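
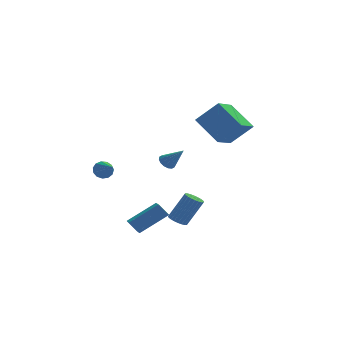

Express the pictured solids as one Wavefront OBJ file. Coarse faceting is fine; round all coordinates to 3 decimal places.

v 0.3 -3.251 -0.381
v 0.787 -3.295 -0.654
v 1.647 -3.113 0.847
v 1.16 -3.069 1.121
v 0.753 -3.079 -0.661
v 1.613 -2.897 0.841
v 0.651 -2.889 -0.625
v 1.511 -2.708 0.876
v 0.495 -2.755 -0.553
v 1.355 -2.573 0.949
v 0.309 -2.696 -0.453
v 1.169 -2.514 1.048
v 0.122 -2.721 -0.343
v 0.982 -2.539 1.158
v -0.037 -2.827 -0.239
v 0.822 -2.645 1.263
v -0.146 -2.998 -0.156
v 0.714 -2.816 1.346
v -0.187 -3.207 -0.107
v 0.673 -3.025 1.394
v -0.153 -3.423 -0.101
v 0.707 -3.241 1.401
v -0.051 -3.612 -0.136
v 0.809 -3.431 1.365
v 0.105 -3.747 -0.209
v 0.965 -3.565 1.293
v 0.291 -3.806 -0.308
v 1.151 -3.624 1.193
v 0.478 -3.781 -0.418
v 1.338 -3.599 1.083
v 0.638 -3.675 -0.523
v 1.497 -3.493 0.979
v 0.746 -3.504 -0.606
v 1.606 -3.322 0.896
v 3.557 3.859 2.254
v 2.737 2.334 2.934
v 2.425 5.015 3.479
v 1.605 3.49 4.16
v 4.795 3.75 3.5
v 3.975 2.225 4.181
v 3.663 4.906 4.726
v 2.843 3.381 5.406
v -2.147 -2.735 -0.722
v -0.616 -2.247 0.329
v -2.244 -1.676 -1.074
v -0.713 -1.188 -0.023
v -1.627 -2.912 -1.397
v -0.096 -2.424 -0.346
v -1.724 -1.853 -1.749
v -0.193 -1.365 -0.698
v -0.178 -1.991 3.249
v 0.238 -1.816 2.992
v 0.638 -2.489 4.231
v 0.166 -1.613 3.154
v 0.002 -1.512 3.342
v -0.21 -1.54 3.505
v -0.414 -1.688 3.6
v -0.555 -1.917 3.6
v -0.595 -2.167 3.507
v -0.523 -2.369 3.345
v -0.359 -2.47 3.157
v -0.146 -2.443 2.994
v 0.058 -2.294 2.899
v 0.198 -2.065 2.899
v -3.425 -1.922 2.726
v -3.227 -1.604 3.156
v -2.975 -3.078 3.374
v -3.53 -1.68 3.231
v -3.8 -1.832 3.146
v -3.95 -2.013 2.928
v -3.934 -2.165 2.645
v -3.757 -2.24 2.389
v -3.474 -2.214 2.239
v -3.175 -2.095 2.244
v -2.956 -1.921 2.402
v -2.886 -1.747 2.663
v -2.987 -1.629 2.944
f 2 1 5
f 2 5 3
f 3 5 6
f 3 6 4
f 5 1 7
f 5 7 6
f 6 7 8
f 6 8 4
f 7 1 9
f 7 9 8
f 8 9 10
f 8 10 4
f 9 1 11
f 9 11 10
f 10 11 12
f 10 12 4
f 11 1 13
f 11 13 12
f 12 13 14
f 12 14 4
f 13 1 15
f 13 15 14
f 14 15 16
f 14 16 4
f 15 1 17
f 15 17 16
f 16 17 18
f 16 18 4
f 17 1 19
f 17 19 18
f 18 19 20
f 18 20 4
f 19 1 21
f 19 21 20
f 20 21 22
f 20 22 4
f 21 1 23
f 21 23 22
f 22 23 24
f 22 24 4
f 23 1 25
f 23 25 24
f 24 25 26
f 24 26 4
f 25 1 27
f 25 27 26
f 26 27 28
f 26 28 4
f 27 1 29
f 27 29 28
f 28 29 30
f 28 30 4
f 29 1 31
f 29 31 30
f 30 31 32
f 30 32 4
f 31 1 33
f 31 33 32
f 32 33 34
f 32 34 4
f 33 1 2
f 33 2 34
f 34 2 3
f 34 3 4
f 36 38 35
f 39 36 35
f 35 38 37
f 37 39 35
f 36 42 38
f 40 36 39
f 40 42 36
f 38 42 37
f 41 39 37
f 37 42 41
f 41 40 39
f 42 40 41
f 44 46 43
f 47 44 43
f 43 46 45
f 45 47 43
f 44 50 46
f 48 44 47
f 48 50 44
f 46 50 45
f 49 47 45
f 45 50 49
f 49 48 47
f 50 48 49
f 52 51 54
f 52 54 53
f 54 51 55
f 54 55 53
f 55 51 56
f 55 56 53
f 56 51 57
f 56 57 53
f 57 51 58
f 57 58 53
f 58 51 59
f 58 59 53
f 59 51 60
f 59 60 53
f 60 51 61
f 60 61 53
f 61 51 62
f 61 62 53
f 62 51 63
f 62 63 53
f 63 51 64
f 63 64 53
f 64 51 52
f 64 52 53
f 66 65 68
f 66 68 67
f 68 65 69
f 68 69 67
f 69 65 70
f 69 70 67
f 70 65 71
f 70 71 67
f 71 65 72
f 71 72 67
f 72 65 73
f 72 73 67
f 73 65 74
f 73 74 67
f 74 65 75
f 74 75 67
f 75 65 76
f 75 76 67
f 76 65 77
f 76 77 67
f 77 65 66
f 77 66 67



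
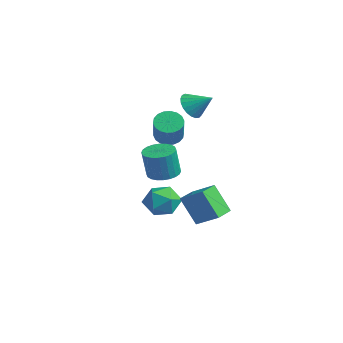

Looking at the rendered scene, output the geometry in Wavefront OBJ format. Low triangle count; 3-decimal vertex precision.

v -0.769 -0.16 2.71
v -0.272 -0.503 2.083
v 1.166 -1.162 3.584
v 0.669 -0.82 4.21
v -0.137 -0.142 2.112
v 1.301 -0.801 3.613
v -0.126 0.216 2.26
v 1.311 -0.443 3.76
v -0.243 0.499 2.496
v 1.194 -0.16 3.997
v -0.465 0.652 2.775
v 0.973 -0.007 4.276
v -0.746 0.644 3.041
v 0.692 -0.015 4.542
v -1.032 0.476 3.241
v 0.406 -0.183 4.742
v -1.266 0.182 3.336
v 0.172 -0.477 4.837
v -1.401 -0.179 3.307
v 0.037 -0.838 4.808
v -1.411 -0.537 3.16
v 0.026 -1.196 4.66
v -1.294 -0.82 2.923
v 0.143 -1.479 4.424
v -1.073 -0.973 2.644
v 0.365 -1.632 4.145
v -0.792 -0.965 2.378
v 0.646 -1.624 3.879
v -0.506 -0.797 2.178
v 0.932 -1.456 3.679
v 3.595 -2.467 1.582
v 4.426 -2.866 1.397
v 4.636 -3.252 3.173
v 3.805 -2.853 3.358
v 4.526 -2.519 1.461
v 4.736 -2.905 3.237
v 4.484 -2.164 1.543
v 4.694 -2.55 3.319
v 4.307 -1.855 1.631
v 4.517 -2.241 3.407
v 4.022 -1.639 1.711
v 4.231 -2.026 3.488
v 3.671 -1.55 1.772
v 3.881 -1.936 3.549
v 3.309 -1.599 1.804
v 3.519 -1.986 3.581
v 2.991 -1.781 1.802
v 3.201 -2.168 3.579
v 2.764 -2.068 1.767
v 2.974 -2.454 3.543
v 2.664 -2.415 1.703
v 2.874 -2.801 3.479
v 2.706 -2.77 1.621
v 2.916 -3.156 3.397
v 2.883 -3.079 1.533
v 3.093 -3.465 3.309
v 3.169 -3.294 1.452
v 3.378 -3.681 3.229
v 3.519 -3.384 1.391
v 3.729 -3.77 3.168
v 3.881 -3.334 1.359
v 4.091 -3.721 3.136
v 4.199 -3.152 1.361
v 4.409 -3.539 3.138
v -3.983 2.793 3.521
v -3.395 1.98 3.635
v -2.937 3.667 4.359
v -3.248 2.145 3.278
v -3.227 2.422 2.964
v -3.338 2.764 2.745
v -3.56 3.11 2.661
v -3.855 3.402 2.726
v -4.172 3.588 2.928
v -4.457 3.637 3.233
v -4.66 3.54 3.587
v -4.746 3.314 3.931
v -4.7 2.998 4.203
v -4.53 2.646 4.358
v -4.266 2.32 4.368
v -3.953 2.076 4.231
v -3.645 1.955 3.972
v -1.431 1.015 -2.921
v -0.821 0.021 -2.499
v -2.959 -0.161 -3.481
v -2.349 -1.155 -3.059
v -2.786 -0.311 -2.261
v -1.842 0.415 -1.916
v -1.938 -0.555 -4.064
v -0.994 0.171 -3.719
v -1.134 -0.95 -3.206
v -1.658 -0.799 -2.091
v -2.122 0.659 -3.889
v -2.646 0.81 -2.774
v 1.617 0.433 -3.604
v 0.793 -0.19 -1.788
v 0.76 1.615 -3.588
v -0.064 0.992 -1.771
v 2.784 1.268 -2.789
v 1.96 0.645 -0.972
v 1.927 2.45 -2.772
v 1.103 1.827 -0.956
f 2 1 5
f 2 5 3
f 3 5 6
f 3 6 4
f 5 1 7
f 5 7 6
f 6 7 8
f 6 8 4
f 7 1 9
f 7 9 8
f 8 9 10
f 8 10 4
f 9 1 11
f 9 11 10
f 10 11 12
f 10 12 4
f 11 1 13
f 11 13 12
f 12 13 14
f 12 14 4
f 13 1 15
f 13 15 14
f 14 15 16
f 14 16 4
f 15 1 17
f 15 17 16
f 16 17 18
f 16 18 4
f 17 1 19
f 17 19 18
f 18 19 20
f 18 20 4
f 19 1 21
f 19 21 20
f 20 21 22
f 20 22 4
f 21 1 23
f 21 23 22
f 22 23 24
f 22 24 4
f 23 1 25
f 23 25 24
f 24 25 26
f 24 26 4
f 25 1 27
f 25 27 26
f 26 27 28
f 26 28 4
f 27 1 29
f 27 29 28
f 28 29 30
f 28 30 4
f 29 1 2
f 29 2 30
f 30 2 3
f 30 3 4
f 32 31 35
f 32 35 33
f 33 35 36
f 33 36 34
f 35 31 37
f 35 37 36
f 36 37 38
f 36 38 34
f 37 31 39
f 37 39 38
f 38 39 40
f 38 40 34
f 39 31 41
f 39 41 40
f 40 41 42
f 40 42 34
f 41 31 43
f 41 43 42
f 42 43 44
f 42 44 34
f 43 31 45
f 43 45 44
f 44 45 46
f 44 46 34
f 45 31 47
f 45 47 46
f 46 47 48
f 46 48 34
f 47 31 49
f 47 49 48
f 48 49 50
f 48 50 34
f 49 31 51
f 49 51 50
f 50 51 52
f 50 52 34
f 51 31 53
f 51 53 52
f 52 53 54
f 52 54 34
f 53 31 55
f 53 55 54
f 54 55 56
f 54 56 34
f 55 31 57
f 55 57 56
f 56 57 58
f 56 58 34
f 57 31 59
f 57 59 58
f 58 59 60
f 58 60 34
f 59 31 61
f 59 61 60
f 60 61 62
f 60 62 34
f 61 31 63
f 61 63 62
f 62 63 64
f 62 64 34
f 63 31 32
f 63 32 64
f 64 32 33
f 64 33 34
f 66 65 68
f 66 68 67
f 68 65 69
f 68 69 67
f 69 65 70
f 69 70 67
f 70 65 71
f 70 71 67
f 71 65 72
f 71 72 67
f 72 65 73
f 72 73 67
f 73 65 74
f 73 74 67
f 74 65 75
f 74 75 67
f 75 65 76
f 75 76 67
f 76 65 77
f 76 77 67
f 77 65 78
f 77 78 67
f 78 65 79
f 78 79 67
f 79 65 80
f 79 80 67
f 80 65 81
f 80 81 67
f 81 65 66
f 81 66 67
f 82 93 87
f 82 87 83
f 82 83 89
f 82 89 92
f 82 92 93
f 83 87 91
f 87 93 86
f 93 92 84
f 92 89 88
f 89 83 90
f 85 91 86
f 85 86 84
f 85 84 88
f 85 88 90
f 85 90 91
f 86 91 87
f 84 86 93
f 88 84 92
f 90 88 89
f 91 90 83
f 95 97 94
f 98 95 94
f 94 97 96
f 96 98 94
f 95 101 97
f 99 95 98
f 99 101 95
f 97 101 96
f 100 98 96
f 96 101 100
f 100 99 98
f 101 99 100



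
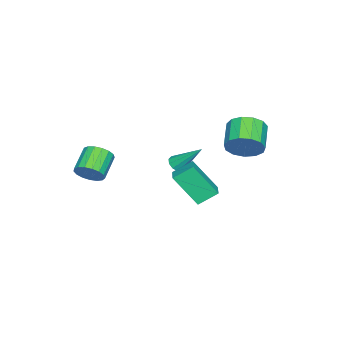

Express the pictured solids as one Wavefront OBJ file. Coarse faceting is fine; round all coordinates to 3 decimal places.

v 3.427 -2.742 -0.932
v 3.836 -2.757 -0.233
v 2.562 -2.872 0.511
v 2.153 -2.858 -0.188
v 3.768 -2.38 -0.292
v 2.493 -2.495 0.451
v 3.621 -2.086 -0.498
v 2.346 -2.201 0.245
v 3.43 -1.943 -0.803
v 2.155 -2.058 -0.06
v 3.238 -1.982 -1.138
v 1.964 -2.097 -0.394
v 3.09 -2.196 -1.425
v 1.815 -2.311 -0.682
v 3.019 -2.535 -1.6
v 1.744 -2.65 -0.856
v 3.041 -2.921 -1.621
v 1.767 -3.037 -0.878
v 3.152 -3.267 -1.484
v 1.878 -3.382 -0.741
v 3.326 -3.492 -1.221
v 2.052 -3.607 -0.478
v 3.523 -3.546 -0.892
v 2.249 -3.661 -0.148
v 3.698 -3.415 -0.571
v 2.424 -3.53 0.172
v 3.811 -3.131 -0.334
v 2.537 -3.246 0.41
v -3.948 -1.483 -4.013
v -3.498 -1.233 -4.258
v -3.932 -0.057 -2.527
v -3.79 -1.089 -4.393
v -4.142 -1.096 -4.383
v -4.42 -1.251 -4.231
v -4.517 -1.495 -3.996
v -4.397 -1.734 -3.768
v -4.105 -1.878 -3.633
v -3.753 -1.871 -3.643
v -3.475 -1.716 -3.795
v -3.378 -1.472 -4.03
v 2.307 2.51 -1.902
v 2.502 1.274 -0.265
v 1.744 3.322 -1.221
v 1.94 2.087 0.416
v 3.22 2.953 -1.676
v 3.416 1.718 -0.039
v 2.658 3.766 -0.995
v 2.853 2.53 0.642
v -2.438 2.951 -0.811
v -2.134 3.405 0.086
v -3.519 2.943 0.788
v -3.822 2.489 -0.109
v -2.427 3.819 -0.22
v -3.812 3.356 0.483
v -2.724 3.957 -0.713
v -4.108 3.494 -0.011
v -2.929 3.776 -1.237
v -4.314 3.313 -0.535
v -2.979 3.333 -1.626
v -4.363 2.87 -0.924
v -2.856 2.769 -1.757
v -4.241 2.306 -1.054
v -2.601 2.263 -1.587
v -3.986 1.8 -0.885
v -2.294 1.975 -1.171
v -3.679 1.513 -0.468
v -2.033 1.998 -0.64
v -3.417 1.535 0.062
v -1.9 2.323 -0.164
v -3.284 1.86 0.538
v -1.938 2.848 0.106
v -3.322 2.385 0.809
f 2 1 5
f 2 5 3
f 3 5 6
f 3 6 4
f 5 1 7
f 5 7 6
f 6 7 8
f 6 8 4
f 7 1 9
f 7 9 8
f 8 9 10
f 8 10 4
f 9 1 11
f 9 11 10
f 10 11 12
f 10 12 4
f 11 1 13
f 11 13 12
f 12 13 14
f 12 14 4
f 13 1 15
f 13 15 14
f 14 15 16
f 14 16 4
f 15 1 17
f 15 17 16
f 16 17 18
f 16 18 4
f 17 1 19
f 17 19 18
f 18 19 20
f 18 20 4
f 19 1 21
f 19 21 20
f 20 21 22
f 20 22 4
f 21 1 23
f 21 23 22
f 22 23 24
f 22 24 4
f 23 1 25
f 23 25 24
f 24 25 26
f 24 26 4
f 25 1 27
f 25 27 26
f 26 27 28
f 26 28 4
f 27 1 2
f 27 2 28
f 28 2 3
f 28 3 4
f 30 29 32
f 30 32 31
f 32 29 33
f 32 33 31
f 33 29 34
f 33 34 31
f 34 29 35
f 34 35 31
f 35 29 36
f 35 36 31
f 36 29 37
f 36 37 31
f 37 29 38
f 37 38 31
f 38 29 39
f 38 39 31
f 39 29 40
f 39 40 31
f 40 29 30
f 40 30 31
f 42 44 41
f 45 42 41
f 41 44 43
f 43 45 41
f 42 48 44
f 46 42 45
f 46 48 42
f 44 48 43
f 47 45 43
f 43 48 47
f 47 46 45
f 48 46 47
f 50 49 53
f 50 53 51
f 51 53 54
f 51 54 52
f 53 49 55
f 53 55 54
f 54 55 56
f 54 56 52
f 55 49 57
f 55 57 56
f 56 57 58
f 56 58 52
f 57 49 59
f 57 59 58
f 58 59 60
f 58 60 52
f 59 49 61
f 59 61 60
f 60 61 62
f 60 62 52
f 61 49 63
f 61 63 62
f 62 63 64
f 62 64 52
f 63 49 65
f 63 65 64
f 64 65 66
f 64 66 52
f 65 49 67
f 65 67 66
f 66 67 68
f 66 68 52
f 67 49 69
f 67 69 68
f 68 69 70
f 68 70 52
f 69 49 71
f 69 71 70
f 70 71 72
f 70 72 52
f 71 49 50
f 71 50 72
f 72 50 51
f 72 51 52



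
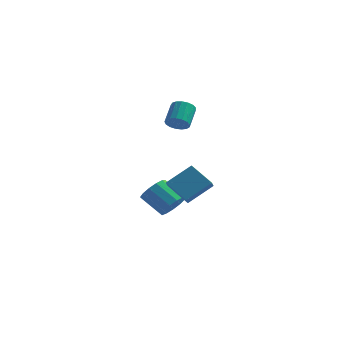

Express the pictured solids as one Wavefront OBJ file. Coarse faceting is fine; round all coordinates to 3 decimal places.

v 0.455 1.735 3.127
v 1.235 1.765 3.146
v 1.164 2.994 4.151
v 0.385 2.965 4.133
v 1.143 1.991 2.863
v 1.073 3.22 3.869
v 0.895 2.158 2.641
v 0.824 3.388 3.646
v 0.545 2.229 2.53
v 0.474 3.458 3.535
v 0.175 2.186 2.556
v 0.104 3.416 3.561
v -0.131 2.04 2.713
v -0.202 3.27 3.718
v -0.302 1.824 2.965
v -0.373 3.054 3.97
v -0.3 1.588 3.254
v -0.371 2.818 4.259
v -0.125 1.386 3.514
v -0.196 2.615 4.519
v 0.183 1.263 3.685
v 0.112 2.493 4.691
v 0.554 1.249 3.729
v 0.483 2.478 4.735
v 0.902 1.346 3.635
v 0.831 2.576 4.64
v 1.147 1.532 3.425
v 1.076 2.762 4.43
v 0.928 -1.052 -0.933
v 1.096 -1.793 -0.415
v 2.112 0.029 0.228
v 2.281 -0.712 0.746
v 2.339 -1.468 -1.986
v 2.508 -2.209 -1.468
v 3.524 -0.387 -0.825
v 3.692 -1.128 -0.307
v -0.488 3.545 -4.437
v -0.033 2.962 -3.693
v -1.516 3.251 -2.558
v -1.972 3.835 -3.303
v 0.146 3.518 -3.601
v -1.337 3.807 -2.466
v 0.124 4.083 -3.775
v -1.36 4.373 -2.64
v -0.093 4.477 -4.159
v -1.577 4.767 -3.024
v -0.436 4.576 -4.631
v -1.919 4.865 -3.497
v -0.795 4.347 -5.042
v -2.278 4.637 -3.907
v -1.056 3.864 -5.261
v -2.54 4.153 -4.126
v -1.138 3.279 -5.218
v -2.621 3.569 -4.083
v -1.013 2.779 -4.928
v -2.496 3.069 -3.793
v -0.722 2.522 -4.481
v -2.205 2.812 -3.347
v -0.356 2.59 -4.021
v -1.839 2.88 -2.886
f 2 1 5
f 2 5 3
f 3 5 6
f 3 6 4
f 5 1 7
f 5 7 6
f 6 7 8
f 6 8 4
f 7 1 9
f 7 9 8
f 8 9 10
f 8 10 4
f 9 1 11
f 9 11 10
f 10 11 12
f 10 12 4
f 11 1 13
f 11 13 12
f 12 13 14
f 12 14 4
f 13 1 15
f 13 15 14
f 14 15 16
f 14 16 4
f 15 1 17
f 15 17 16
f 16 17 18
f 16 18 4
f 17 1 19
f 17 19 18
f 18 19 20
f 18 20 4
f 19 1 21
f 19 21 20
f 20 21 22
f 20 22 4
f 21 1 23
f 21 23 22
f 22 23 24
f 22 24 4
f 23 1 25
f 23 25 24
f 24 25 26
f 24 26 4
f 25 1 27
f 25 27 26
f 26 27 28
f 26 28 4
f 27 1 2
f 27 2 28
f 28 2 3
f 28 3 4
f 30 32 29
f 33 30 29
f 29 32 31
f 31 33 29
f 30 36 32
f 34 30 33
f 34 36 30
f 32 36 31
f 35 33 31
f 31 36 35
f 35 34 33
f 36 34 35
f 38 37 41
f 38 41 39
f 39 41 42
f 39 42 40
f 41 37 43
f 41 43 42
f 42 43 44
f 42 44 40
f 43 37 45
f 43 45 44
f 44 45 46
f 44 46 40
f 45 37 47
f 45 47 46
f 46 47 48
f 46 48 40
f 47 37 49
f 47 49 48
f 48 49 50
f 48 50 40
f 49 37 51
f 49 51 50
f 50 51 52
f 50 52 40
f 51 37 53
f 51 53 52
f 52 53 54
f 52 54 40
f 53 37 55
f 53 55 54
f 54 55 56
f 54 56 40
f 55 37 57
f 55 57 56
f 56 57 58
f 56 58 40
f 57 37 59
f 57 59 58
f 58 59 60
f 58 60 40
f 59 37 38
f 59 38 60
f 60 38 39
f 60 39 40



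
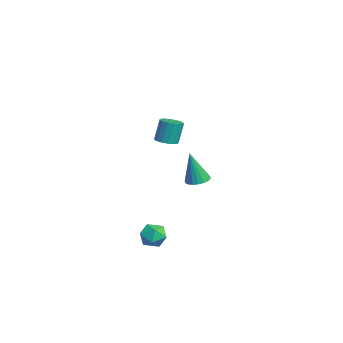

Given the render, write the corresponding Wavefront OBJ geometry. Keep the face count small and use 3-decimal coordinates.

v 1.617 -0.01 -3.388
v 2.155 -0.443 -3.791
v 1.545 -0.937 -2.489
v 2.083 -1.37 -2.892
v 2.305 -0.692 -2.531
v 2.349 -0.12 -3.087
v 1.351 -1.26 -3.193
v 1.395 -0.688 -3.749
v 1.99 -1.216 -3.671
v 2.58 -0.865 -3.262
v 1.12 -0.515 -3.018
v 1.71 -0.164 -2.609
v 1.823 -0.029 3.196
v 2.138 -0.518 3.344
v 2.013 -0.219 4.593
v 1.697 0.269 4.444
v 2.338 -0.313 3.315
v 2.212 -0.014 4.564
v 2.419 -0.043 3.259
v 2.294 0.255 4.508
v 2.364 0.229 3.188
v 2.239 0.528 4.437
v 2.185 0.443 3.119
v 2.059 0.742 4.368
v 1.923 0.548 3.068
v 1.797 0.847 4.316
v 1.638 0.521 3.045
v 1.512 0.82 4.294
v 1.395 0.368 3.058
v 1.27 0.667 4.306
v 1.25 0.124 3.102
v 1.125 0.423 4.35
v 1.237 -0.155 3.167
v 1.111 0.143 4.416
v 1.357 -0.406 3.239
v 1.232 -0.107 4.488
v 1.585 -0.57 3.301
v 1.459 -0.271 4.55
v 1.867 -0.61 3.339
v 1.741 -0.312 4.588
v -3.198 2.568 -1.671
v -2.854 1.985 -1.808
v -3.162 2.132 0.271
v -2.629 2.19 -1.766
v -2.516 2.469 -1.705
v -2.538 2.767 -1.638
v -2.691 3.027 -1.577
v -2.944 3.195 -1.535
v -3.248 3.239 -1.519
v -3.541 3.15 -1.534
v -3.767 2.946 -1.575
v -3.88 2.667 -1.636
v -3.858 2.368 -1.703
v -3.705 2.109 -1.764
v -3.451 1.941 -1.807
v -3.148 1.897 -1.822
f 1 12 6
f 1 6 2
f 1 2 8
f 1 8 11
f 1 11 12
f 2 6 10
f 6 12 5
f 12 11 3
f 11 8 7
f 8 2 9
f 4 10 5
f 4 5 3
f 4 3 7
f 4 7 9
f 4 9 10
f 5 10 6
f 3 5 12
f 7 3 11
f 9 7 8
f 10 9 2
f 14 13 17
f 14 17 15
f 15 17 18
f 15 18 16
f 17 13 19
f 17 19 18
f 18 19 20
f 18 20 16
f 19 13 21
f 19 21 20
f 20 21 22
f 20 22 16
f 21 13 23
f 21 23 22
f 22 23 24
f 22 24 16
f 23 13 25
f 23 25 24
f 24 25 26
f 24 26 16
f 25 13 27
f 25 27 26
f 26 27 28
f 26 28 16
f 27 13 29
f 27 29 28
f 28 29 30
f 28 30 16
f 29 13 31
f 29 31 30
f 30 31 32
f 30 32 16
f 31 13 33
f 31 33 32
f 32 33 34
f 32 34 16
f 33 13 35
f 33 35 34
f 34 35 36
f 34 36 16
f 35 13 37
f 35 37 36
f 36 37 38
f 36 38 16
f 37 13 39
f 37 39 38
f 38 39 40
f 38 40 16
f 39 13 14
f 39 14 40
f 40 14 15
f 40 15 16
f 42 41 44
f 42 44 43
f 44 41 45
f 44 45 43
f 45 41 46
f 45 46 43
f 46 41 47
f 46 47 43
f 47 41 48
f 47 48 43
f 48 41 49
f 48 49 43
f 49 41 50
f 49 50 43
f 50 41 51
f 50 51 43
f 51 41 52
f 51 52 43
f 52 41 53
f 52 53 43
f 53 41 54
f 53 54 43
f 54 41 55
f 54 55 43
f 55 41 56
f 55 56 43
f 56 41 42
f 56 42 43



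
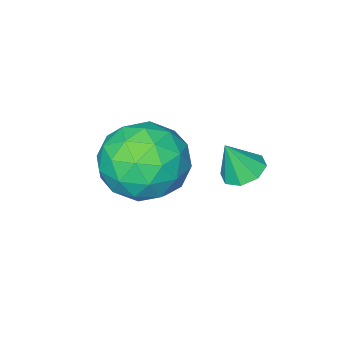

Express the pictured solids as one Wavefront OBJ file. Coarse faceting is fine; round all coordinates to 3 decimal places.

v 2.456 1.107 -3.455
v 2.8 0.704 -3.691
v 2.844 0.893 -2.525
v 2.991 1.104 -3.679
v 2.869 1.506 -3.535
v 2.505 1.674 -3.345
v 2.113 1.51 -3.219
v 1.921 1.11 -3.231
v 2.043 0.708 -3.375
v 2.407 0.54 -3.565
v 3.845 -0.119 -3.412
v 4.447 -0.383 -4.402
v 2.853 -1.757 -3.578
v 3.455 -2.021 -4.568
v 4.008 -2.031 -3.516
v 4.621 -1.019 -3.414
v 2.679 -1.121 -4.566
v 3.292 -0.109 -4.464
v 3.726 -1.003 -5.115
v 4.547 -1.565 -4.467
v 2.753 -0.575 -3.513
v 3.574 -1.137 -2.865
v 4.233 -0.107 -3.893
v 3.067 -2.033 -4.087
v 3.392 -2.039 -3.469
v 3.746 -2.194 -4.051
v 4.335 -0.481 -3.312
v 4.689 -0.636 -3.894
v 4.431 -1.605 -3.373
v 2.611 -1.504 -4.086
v 2.965 -1.659 -4.668
v 3.554 0.054 -3.929
v 3.908 -0.101 -4.511
v 2.869 -0.535 -4.607
v 4.163 -0.626 -4.894
v 3.58 -1.59 -4.991
v 3.124 -1.061 -4.99
v 3.484 -0.465 -4.93
v 4.646 -0.957 -4.513
v 4.063 -1.92 -4.61
v 4.388 -1.926 -3.992
v 4.748 -1.331 -3.932
v 4.222 -1.321 -4.932
v 3.237 -0.22 -3.37
v 2.654 -1.183 -3.467
v 2.552 -0.809 -4.048
v 2.912 -0.214 -3.988
v 3.72 -0.55 -2.989
v 3.137 -1.514 -3.086
v 3.816 -1.675 -3.05
v 4.176 -1.079 -2.99
v 3.078 -0.819 -3.048
f 2 1 4
f 2 4 3
f 4 1 5
f 4 5 3
f 5 1 6
f 5 6 3
f 6 1 7
f 6 7 3
f 7 1 8
f 7 8 3
f 8 1 9
f 8 9 3
f 9 1 10
f 9 10 3
f 10 1 2
f 10 2 3
f 11 48 27
f 48 22 51
f 27 51 16
f 48 51 27
f 11 27 23
f 27 16 28
f 23 28 12
f 27 28 23
f 11 23 32
f 23 12 33
f 32 33 18
f 23 33 32
f 11 32 44
f 32 18 47
f 44 47 21
f 32 47 44
f 11 44 48
f 44 21 52
f 48 52 22
f 44 52 48
f 12 28 39
f 28 16 42
f 39 42 20
f 28 42 39
f 16 51 29
f 51 22 50
f 29 50 15
f 51 50 29
f 22 52 49
f 52 21 45
f 49 45 13
f 52 45 49
f 21 47 46
f 47 18 34
f 46 34 17
f 47 34 46
f 18 33 38
f 33 12 35
f 38 35 19
f 33 35 38
f 14 40 26
f 40 20 41
f 26 41 15
f 40 41 26
f 14 26 24
f 26 15 25
f 24 25 13
f 26 25 24
f 14 24 31
f 24 13 30
f 31 30 17
f 24 30 31
f 14 31 36
f 31 17 37
f 36 37 19
f 31 37 36
f 14 36 40
f 36 19 43
f 40 43 20
f 36 43 40
f 15 41 29
f 41 20 42
f 29 42 16
f 41 42 29
f 13 25 49
f 25 15 50
f 49 50 22
f 25 50 49
f 17 30 46
f 30 13 45
f 46 45 21
f 30 45 46
f 19 37 38
f 37 17 34
f 38 34 18
f 37 34 38
f 20 43 39
f 43 19 35
f 39 35 12
f 43 35 39



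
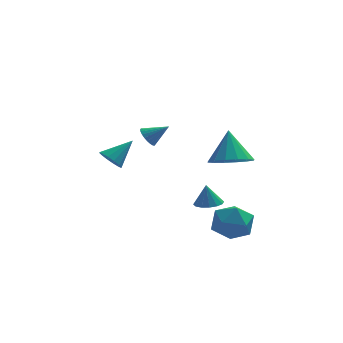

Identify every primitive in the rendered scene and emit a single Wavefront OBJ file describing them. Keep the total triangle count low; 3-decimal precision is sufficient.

v -2.817 -3.163 2.277
v -2.494 -3.182 1.82
v -1.903 -3.217 2.923
v -2.506 -2.966 1.854
v -2.565 -2.781 1.954
v -2.663 -2.654 2.102
v -2.784 -2.604 2.277
v -2.91 -2.639 2.452
v -3.021 -2.754 2.601
v -3.102 -2.932 2.7
v -3.139 -3.144 2.734
v -3.127 -3.36 2.7
v -3.068 -3.545 2.6
v -2.97 -3.672 2.452
v -2.85 -3.722 2.277
v -2.724 -3.687 2.102
v -2.612 -3.571 1.953
v -2.531 -3.394 1.854
v 1.129 -1.137 -3.041
v 1.948 -1.809 -3.312
v 0.012 -2.111 -4.008
v 0.831 -2.783 -4.279
v 0.458 -2.761 -3.251
v 1.149 -2.16 -2.653
v 0.811 -1.76 -4.667
v 1.502 -1.159 -4.069
v 1.752 -2.194 -4.316
v 1.534 -2.813 -3.441
v 0.426 -1.107 -3.879
v 0.208 -1.726 -3.004
v 0.904 -1.597 0.046
v 1.929 -1.845 0.227
v 0.836 -0.743 1.594
v 1.943 -1.359 -0.04
v 1.679 -0.938 -0.284
v 1.208 -0.693 -0.44
v 0.654 -0.69 -0.465
v 0.168 -0.931 -0.354
v -0.121 -1.349 -0.136
v -0.136 -1.834 0.131
v 0.128 -2.256 0.375
v 0.6 -2.501 0.531
v 1.153 -2.504 0.556
v 1.639 -2.263 0.445
v -4.445 -1.8 0.283
v -4.079 -2.36 0.242
v -3.455 -1.22 1.217
v -3.959 -2.155 -0.012
v -3.97 -1.856 -0.186
v -4.108 -1.542 -0.235
v -4.336 -1.296 -0.145
v -4.594 -1.186 0.059
v -4.812 -1.241 0.324
v -4.931 -1.445 0.577
v -4.92 -1.744 0.752
v -4.782 -2.059 0.801
v -4.554 -2.304 0.711
v -4.296 -2.414 0.506
v 0.14 2.37 -4.535
v 0.767 2.743 -4.501
v 0.02 2.47 -3.385
v 0.5 3.006 -4.552
v 0.136 3.098 -4.598
v -0.226 2.995 -4.627
v -0.491 2.725 -4.631
v -0.586 2.36 -4.61
v -0.486 1.997 -4.568
v -0.219 1.735 -4.518
v 0.145 1.643 -4.472
v 0.507 1.746 -4.442
v 0.771 2.016 -4.438
v 0.866 2.381 -4.459
f 2 1 4
f 2 4 3
f 4 1 5
f 4 5 3
f 5 1 6
f 5 6 3
f 6 1 7
f 6 7 3
f 7 1 8
f 7 8 3
f 8 1 9
f 8 9 3
f 9 1 10
f 9 10 3
f 10 1 11
f 10 11 3
f 11 1 12
f 11 12 3
f 12 1 13
f 12 13 3
f 13 1 14
f 13 14 3
f 14 1 15
f 14 15 3
f 15 1 16
f 15 16 3
f 16 1 17
f 16 17 3
f 17 1 18
f 17 18 3
f 18 1 2
f 18 2 3
f 19 30 24
f 19 24 20
f 19 20 26
f 19 26 29
f 19 29 30
f 20 24 28
f 24 30 23
f 30 29 21
f 29 26 25
f 26 20 27
f 22 28 23
f 22 23 21
f 22 21 25
f 22 25 27
f 22 27 28
f 23 28 24
f 21 23 30
f 25 21 29
f 27 25 26
f 28 27 20
f 32 31 34
f 32 34 33
f 34 31 35
f 34 35 33
f 35 31 36
f 35 36 33
f 36 31 37
f 36 37 33
f 37 31 38
f 37 38 33
f 38 31 39
f 38 39 33
f 39 31 40
f 39 40 33
f 40 31 41
f 40 41 33
f 41 31 42
f 41 42 33
f 42 31 43
f 42 43 33
f 43 31 44
f 43 44 33
f 44 31 32
f 44 32 33
f 46 45 48
f 46 48 47
f 48 45 49
f 48 49 47
f 49 45 50
f 49 50 47
f 50 45 51
f 50 51 47
f 51 45 52
f 51 52 47
f 52 45 53
f 52 53 47
f 53 45 54
f 53 54 47
f 54 45 55
f 54 55 47
f 55 45 56
f 55 56 47
f 56 45 57
f 56 57 47
f 57 45 58
f 57 58 47
f 58 45 46
f 58 46 47
f 60 59 62
f 60 62 61
f 62 59 63
f 62 63 61
f 63 59 64
f 63 64 61
f 64 59 65
f 64 65 61
f 65 59 66
f 65 66 61
f 66 59 67
f 66 67 61
f 67 59 68
f 67 68 61
f 68 59 69
f 68 69 61
f 69 59 70
f 69 70 61
f 70 59 71
f 70 71 61
f 71 59 72
f 71 72 61
f 72 59 60
f 72 60 61



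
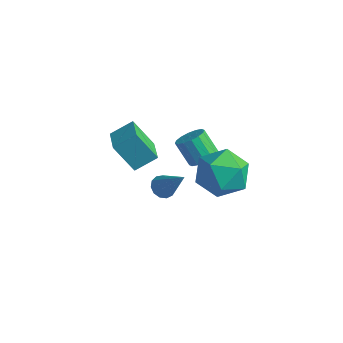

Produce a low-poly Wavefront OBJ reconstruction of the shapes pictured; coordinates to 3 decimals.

v -1.234 -0.888 -2.171
v -0.803 -0.804 -2.519
v -0.106 -0.872 -0.769
v -0.908 -0.518 -2.437
v -1.117 -0.349 -2.271
v -1.363 -0.351 -2.073
v -1.568 -0.524 -1.907
v -1.667 -0.812 -1.824
v -1.629 -1.124 -1.851
v -1.465 -1.361 -1.98
v -1.228 -1.448 -2.17
v -0.994 -1.357 -2.36
v -0.835 -1.117 -2.49
v -3.754 -1.285 -0.018
v -3.254 -0.459 0.549
v -2.958 -0.907 -1.269
v -2.458 -0.081 -0.702
v -2.742 -2.159 0.362
v -2.242 -1.333 0.929
v -1.946 -1.781 -0.889
v -1.446 -0.955 -0.322
v 0.614 -0.537 0.7
v 1.126 -0.613 1.093
v 0.397 -0.638 2.034
v -0.114 -0.563 1.64
v 1.083 -0.28 1.069
v 0.355 -0.306 2.01
v 0.914 -0.016 0.946
v 0.186 -0.042 1.887
v 0.666 0.108 0.757
v -0.063 0.083 1.698
v 0.403 0.06 0.552
v -0.325 0.034 1.493
v 0.197 -0.149 0.387
v -0.531 -0.174 1.328
v 0.103 -0.462 0.306
v -0.626 -0.487 1.247
v 0.145 -0.794 0.33
v -0.583 -0.82 1.271
v 0.314 -1.058 0.453
v -0.414 -1.084 1.394
v 0.563 -1.183 0.642
v -0.166 -1.208 1.583
v 0.825 -1.134 0.847
v 0.097 -1.16 1.788
v 1.031 -0.926 1.012
v 0.303 -0.951 1.953
v 1.883 -0.202 -0.152
v 2.854 -0.684 0.36
v 0.766 -0.996 1.22
v 1.737 -1.478 1.732
v 1.571 -0.292 1.76
v 2.262 0.199 0.913
v 1.358 -1.879 0.667
v 2.049 -1.388 -0.18
v 2.53 -1.721 0.866
v 2.661 -0.739 1.542
v 0.959 -0.941 0.038
v 1.09 0.041 0.714
f 2 1 4
f 2 4 3
f 4 1 5
f 4 5 3
f 5 1 6
f 5 6 3
f 6 1 7
f 6 7 3
f 7 1 8
f 7 8 3
f 8 1 9
f 8 9 3
f 9 1 10
f 9 10 3
f 10 1 11
f 10 11 3
f 11 1 12
f 11 12 3
f 12 1 13
f 12 13 3
f 13 1 2
f 13 2 3
f 15 17 14
f 18 15 14
f 14 17 16
f 16 18 14
f 15 21 17
f 19 15 18
f 19 21 15
f 17 21 16
f 20 18 16
f 16 21 20
f 20 19 18
f 21 19 20
f 23 22 26
f 23 26 24
f 24 26 27
f 24 27 25
f 26 22 28
f 26 28 27
f 27 28 29
f 27 29 25
f 28 22 30
f 28 30 29
f 29 30 31
f 29 31 25
f 30 22 32
f 30 32 31
f 31 32 33
f 31 33 25
f 32 22 34
f 32 34 33
f 33 34 35
f 33 35 25
f 34 22 36
f 34 36 35
f 35 36 37
f 35 37 25
f 36 22 38
f 36 38 37
f 37 38 39
f 37 39 25
f 38 22 40
f 38 40 39
f 39 40 41
f 39 41 25
f 40 22 42
f 40 42 41
f 41 42 43
f 41 43 25
f 42 22 44
f 42 44 43
f 43 44 45
f 43 45 25
f 44 22 46
f 44 46 45
f 45 46 47
f 45 47 25
f 46 22 23
f 46 23 47
f 47 23 24
f 47 24 25
f 48 59 53
f 48 53 49
f 48 49 55
f 48 55 58
f 48 58 59
f 49 53 57
f 53 59 52
f 59 58 50
f 58 55 54
f 55 49 56
f 51 57 52
f 51 52 50
f 51 50 54
f 51 54 56
f 51 56 57
f 52 57 53
f 50 52 59
f 54 50 58
f 56 54 55
f 57 56 49



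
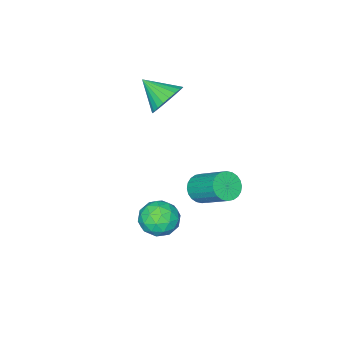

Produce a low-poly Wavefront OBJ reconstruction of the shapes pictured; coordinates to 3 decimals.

v -3.577 -0.875 2.719
v -2.518 -0.73 2.561
v -3.243 -2.325 3.621
v -2.577 -0.52 2.921
v -2.788 -0.363 3.25
v -3.119 -0.284 3.499
v -3.52 -0.296 3.629
v -3.929 -0.395 3.62
v -4.285 -0.568 3.474
v -4.533 -0.787 3.213
v -4.635 -1.02 2.877
v -4.576 -1.23 2.517
v -4.365 -1.387 2.187
v -4.034 -1.466 1.939
v -3.633 -1.454 1.809
v -3.224 -1.355 1.818
v -2.868 -1.182 1.964
v -2.62 -0.963 2.225
v -0.546 1.833 -2.557
v 0.048 1.774 -3.486
v -1.828 0.846 -3.314
v -1.234 0.787 -4.243
v -0.891 0.262 -3.335
v -0.099 0.872 -2.867
v -1.681 1.748 -3.933
v -0.889 2.358 -3.465
v -0.654 1.722 -4.337
v -0.165 0.804 -3.967
v -1.615 1.816 -2.833
v -1.126 0.898 -2.463
v -0.136 1.89 -2.955
v -1.644 0.73 -3.845
v -1.442 0.421 -3.311
v -1.093 0.387 -3.857
v -0.223 1.36 -2.591
v 0.126 1.325 -3.137
v -0.425 0.437 -3.048
v -1.906 1.295 -3.663
v -1.557 1.26 -4.209
v -0.687 2.233 -2.943
v -0.338 2.199 -3.489
v -1.355 2.183 -3.752
v -0.2 1.825 -4.001
v -0.954 1.245 -4.446
v -1.216 1.81 -4.264
v -0.751 2.168 -3.989
v 0.087 1.285 -3.784
v -0.666 0.705 -4.229
v -0.465 0.396 -3.695
v 0.001 0.755 -3.42
v -0.325 1.254 -4.284
v -1.114 1.915 -2.571
v -1.867 1.335 -3.016
v -1.781 1.865 -3.38
v -1.315 2.224 -3.105
v -0.826 1.375 -2.354
v -1.58 0.795 -2.799
v -1.029 0.452 -2.811
v -0.564 0.81 -2.536
v -1.455 1.366 -2.516
v -2.84 2.224 -1.7
v -2.034 2.369 -1.888
v -2.034 4.101 -0.547
v -2.84 3.956 -0.36
v -2.186 2.547 -2.117
v -2.186 4.279 -0.777
v -2.438 2.675 -2.283
v -2.438 4.407 -0.943
v -2.751 2.735 -2.361
v -2.75 4.467 -1.02
v -3.077 2.717 -2.337
v -3.077 4.449 -0.997
v -3.367 2.624 -2.217
v -3.367 4.356 -0.877
v -3.577 2.47 -2.018
v -3.577 4.202 -0.678
v -3.675 2.279 -1.771
v -3.675 4.011 -0.431
v -3.646 2.079 -1.513
v -3.646 3.811 -0.172
v -3.494 1.901 -1.283
v -3.494 3.633 0.057
v -3.242 1.773 -1.117
v -3.242 3.505 0.223
v -2.93 1.713 -1.04
v -2.929 3.445 0.301
v -2.603 1.731 -1.063
v -2.603 3.463 0.277
v -2.313 1.824 -1.183
v -2.313 3.556 0.157
v -2.103 1.978 -1.382
v -2.103 3.71 -0.042
v -2.005 2.169 -1.629
v -2.005 3.901 -0.289
f 2 1 4
f 2 4 3
f 4 1 5
f 4 5 3
f 5 1 6
f 5 6 3
f 6 1 7
f 6 7 3
f 7 1 8
f 7 8 3
f 8 1 9
f 8 9 3
f 9 1 10
f 9 10 3
f 10 1 11
f 10 11 3
f 11 1 12
f 11 12 3
f 12 1 13
f 12 13 3
f 13 1 14
f 13 14 3
f 14 1 15
f 14 15 3
f 15 1 16
f 15 16 3
f 16 1 17
f 16 17 3
f 17 1 18
f 17 18 3
f 18 1 2
f 18 2 3
f 19 56 35
f 56 30 59
f 35 59 24
f 56 59 35
f 19 35 31
f 35 24 36
f 31 36 20
f 35 36 31
f 19 31 40
f 31 20 41
f 40 41 26
f 31 41 40
f 19 40 52
f 40 26 55
f 52 55 29
f 40 55 52
f 19 52 56
f 52 29 60
f 56 60 30
f 52 60 56
f 20 36 47
f 36 24 50
f 47 50 28
f 36 50 47
f 24 59 37
f 59 30 58
f 37 58 23
f 59 58 37
f 30 60 57
f 60 29 53
f 57 53 21
f 60 53 57
f 29 55 54
f 55 26 42
f 54 42 25
f 55 42 54
f 26 41 46
f 41 20 43
f 46 43 27
f 41 43 46
f 22 48 34
f 48 28 49
f 34 49 23
f 48 49 34
f 22 34 32
f 34 23 33
f 32 33 21
f 34 33 32
f 22 32 39
f 32 21 38
f 39 38 25
f 32 38 39
f 22 39 44
f 39 25 45
f 44 45 27
f 39 45 44
f 22 44 48
f 44 27 51
f 48 51 28
f 44 51 48
f 23 49 37
f 49 28 50
f 37 50 24
f 49 50 37
f 21 33 57
f 33 23 58
f 57 58 30
f 33 58 57
f 25 38 54
f 38 21 53
f 54 53 29
f 38 53 54
f 27 45 46
f 45 25 42
f 46 42 26
f 45 42 46
f 28 51 47
f 51 27 43
f 47 43 20
f 51 43 47
f 62 61 65
f 62 65 63
f 63 65 66
f 63 66 64
f 65 61 67
f 65 67 66
f 66 67 68
f 66 68 64
f 67 61 69
f 67 69 68
f 68 69 70
f 68 70 64
f 69 61 71
f 69 71 70
f 70 71 72
f 70 72 64
f 71 61 73
f 71 73 72
f 72 73 74
f 72 74 64
f 73 61 75
f 73 75 74
f 74 75 76
f 74 76 64
f 75 61 77
f 75 77 76
f 76 77 78
f 76 78 64
f 77 61 79
f 77 79 78
f 78 79 80
f 78 80 64
f 79 61 81
f 79 81 80
f 80 81 82
f 80 82 64
f 81 61 83
f 81 83 82
f 82 83 84
f 82 84 64
f 83 61 85
f 83 85 84
f 84 85 86
f 84 86 64
f 85 61 87
f 85 87 86
f 86 87 88
f 86 88 64
f 87 61 89
f 87 89 88
f 88 89 90
f 88 90 64
f 89 61 91
f 89 91 90
f 90 91 92
f 90 92 64
f 91 61 93
f 91 93 92
f 92 93 94
f 92 94 64
f 93 61 62
f 93 62 94
f 94 62 63
f 94 63 64



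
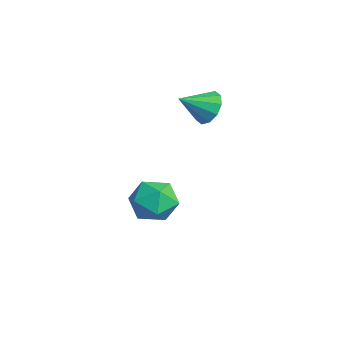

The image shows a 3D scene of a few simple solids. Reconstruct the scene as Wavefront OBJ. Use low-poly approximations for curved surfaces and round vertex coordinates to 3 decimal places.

v -0.353 -0.078 -1.577
v -0.006 -0.651 -1.121
v -0.188 0.5 -0.976
v 0.158 -0.073 -0.52
v 0.522 0.113 -2
v 0.868 -0.46 -1.544
v 0.686 0.691 -1.399
v 1.033 0.118 -0.943
v 1.372 -0.54 0.119
v 1.997 0.151 -0.367
v 2.703 -1.571 0.367
v 3.328 -0.88 -0.119
v 2.918 -0.647 0.82
v 2.096 -0.01 0.667
v 2.604 -1.41 -0.667
v 1.782 -0.773 -0.82
v 2.759 -0.387 -0.853
v 2.953 0.085 0.066
v 1.747 -1.505 -0.066
v 1.941 -1.033 0.853
v 0.528 2.022 3.534
v 0.853 1.646 2.869
v 0.592 0.818 4.246
v 1.239 1.832 3.15
v 1.354 2.091 3.577
v 1.153 2.324 3.988
v 0.714 2.441 4.226
v 0.203 2.398 4.199
v -0.183 2.211 3.918
v -0.298 1.952 3.49
v -0.097 1.72 3.079
v 0.342 1.602 2.842
f 2 4 1
f 5 2 1
f 1 4 3
f 3 5 1
f 2 8 4
f 6 2 5
f 6 8 2
f 4 8 3
f 7 5 3
f 3 8 7
f 7 6 5
f 8 6 7
f 9 20 14
f 9 14 10
f 9 10 16
f 9 16 19
f 9 19 20
f 10 14 18
f 14 20 13
f 20 19 11
f 19 16 15
f 16 10 17
f 12 18 13
f 12 13 11
f 12 11 15
f 12 15 17
f 12 17 18
f 13 18 14
f 11 13 20
f 15 11 19
f 17 15 16
f 18 17 10
f 22 21 24
f 22 24 23
f 24 21 25
f 24 25 23
f 25 21 26
f 25 26 23
f 26 21 27
f 26 27 23
f 27 21 28
f 27 28 23
f 28 21 29
f 28 29 23
f 29 21 30
f 29 30 23
f 30 21 31
f 30 31 23
f 31 21 32
f 31 32 23
f 32 21 22
f 32 22 23



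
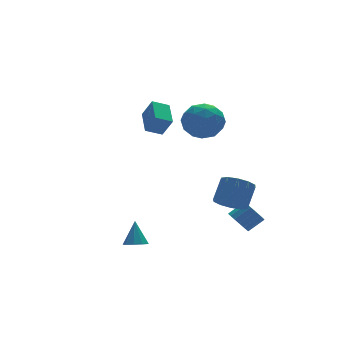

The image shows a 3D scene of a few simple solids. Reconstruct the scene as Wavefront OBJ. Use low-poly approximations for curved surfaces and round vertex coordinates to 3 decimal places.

v 2.971 4.044 2.089
v 3.834 3.225 2.509
v 2.266 2.635 0.791
v 3.129 1.816 1.211
v 2.176 2.168 1.96
v 2.612 3.038 2.762
v 3.488 2.822 0.538
v 3.924 3.692 1.34
v 4.154 2.469 1.55
v 3.343 2.065 2.429
v 2.757 3.795 0.871
v 1.946 3.391 1.75
v 3.465 3.758 2.413
v 2.635 2.102 0.887
v 2.076 2.309 1.327
v 2.583 1.827 1.574
v 2.746 3.649 2.562
v 3.254 3.167 2.809
v 2.279 2.546 2.486
v 2.846 2.693 0.491
v 3.354 2.211 0.738
v 3.517 4.033 1.726
v 4.024 3.551 1.973
v 3.821 3.314 0.814
v 4.16 2.833 2.096
v 3.745 2.005 1.333
v 3.956 2.596 0.938
v 4.212 3.107 1.409
v 3.683 2.595 2.613
v 3.269 1.767 1.85
v 2.709 1.974 2.29
v 2.965 2.486 2.761
v 3.871 2.151 2.049
v 2.831 4.093 1.45
v 2.417 3.265 0.687
v 3.135 3.374 0.539
v 3.391 3.886 1.01
v 2.355 3.855 1.967
v 1.94 3.027 1.204
v 1.888 2.753 1.891
v 2.144 3.264 2.362
v 2.229 3.709 1.251
v -1.203 1.232 2.493
v -0.86 0.737 3.542
v -0.673 2.676 3.001
v -0.33 2.181 4.05
v -0.31 1.039 2.11
v 0.033 0.544 3.159
v 0.22 2.483 2.618
v 0.563 1.988 3.667
v -2.905 -1.143 -4.264
v -2.386 -0.834 -4.554
v -2.615 -0.437 -2.996
v -2.766 -0.584 -4.607
v -3.212 -0.596 -4.499
v -3.513 -0.863 -4.281
v -3.53 -1.262 -4.055
v -3.254 -1.605 -3.927
v -2.815 -1.732 -3.957
v -2.417 -1.583 -4.13
v -2.248 -1.229 -4.366
v 2.848 -1.36 -3.967
v 3.214 -0.819 -4.393
v 4.117 -0.898 -3.719
v 3.752 -1.44 -3.293
v 3.036 -0.621 -4.131
v 3.939 -0.701 -3.457
v 2.815 -0.593 -3.832
v 3.718 -0.672 -3.158
v 2.601 -0.74 -3.563
v 3.505 -0.82 -2.889
v 2.445 -1.03 -3.387
v 3.348 -1.109 -2.713
v 2.38 -1.395 -3.344
v 3.284 -1.474 -2.67
v 2.423 -1.752 -3.444
v 3.327 -1.832 -2.769
v 2.564 -2.02 -3.663
v 3.467 -2.099 -2.989
v 2.769 -2.136 -3.952
v 3.672 -2.215 -3.278
v 2.993 -2.075 -4.245
v 3.896 -2.154 -3.571
v 3.183 -1.85 -4.474
v 4.087 -1.929 -3.799
v 3.297 -1.513 -4.587
v 4.201 -1.592 -3.912
v 3.308 -1.141 -4.558
v 4.212 -1.22 -3.883
v 2.198 -1.691 -2.316
v 2.985 -2.089 -2.669
v 3.809 -1.427 -1.577
v 3.022 -1.029 -1.224
v 2.912 -1.568 -2.93
v 3.737 -0.906 -1.838
v 2.566 -1.094 -2.956
v 3.391 -0.432 -1.865
v 2.08 -0.848 -2.738
v 2.905 -0.186 -1.646
v 1.638 -0.924 -2.358
v 2.463 -0.262 -1.267
v 1.411 -1.293 -1.963
v 2.235 -0.631 -0.871
v 1.483 -1.814 -1.702
v 2.308 -1.152 -0.61
v 1.829 -2.288 -1.675
v 2.654 -1.626 -0.584
v 2.315 -2.534 -1.894
v 3.14 -1.872 -0.802
v 2.757 -2.458 -2.273
v 3.582 -1.796 -1.182
f 1 38 17
f 38 12 41
f 17 41 6
f 38 41 17
f 1 17 13
f 17 6 18
f 13 18 2
f 17 18 13
f 1 13 22
f 13 2 23
f 22 23 8
f 13 23 22
f 1 22 34
f 22 8 37
f 34 37 11
f 22 37 34
f 1 34 38
f 34 11 42
f 38 42 12
f 34 42 38
f 2 18 29
f 18 6 32
f 29 32 10
f 18 32 29
f 6 41 19
f 41 12 40
f 19 40 5
f 41 40 19
f 12 42 39
f 42 11 35
f 39 35 3
f 42 35 39
f 11 37 36
f 37 8 24
f 36 24 7
f 37 24 36
f 8 23 28
f 23 2 25
f 28 25 9
f 23 25 28
f 4 30 16
f 30 10 31
f 16 31 5
f 30 31 16
f 4 16 14
f 16 5 15
f 14 15 3
f 16 15 14
f 4 14 21
f 14 3 20
f 21 20 7
f 14 20 21
f 4 21 26
f 21 7 27
f 26 27 9
f 21 27 26
f 4 26 30
f 26 9 33
f 30 33 10
f 26 33 30
f 5 31 19
f 31 10 32
f 19 32 6
f 31 32 19
f 3 15 39
f 15 5 40
f 39 40 12
f 15 40 39
f 7 20 36
f 20 3 35
f 36 35 11
f 20 35 36
f 9 27 28
f 27 7 24
f 28 24 8
f 27 24 28
f 10 33 29
f 33 9 25
f 29 25 2
f 33 25 29
f 44 46 43
f 47 44 43
f 43 46 45
f 45 47 43
f 44 50 46
f 48 44 47
f 48 50 44
f 46 50 45
f 49 47 45
f 45 50 49
f 49 48 47
f 50 48 49
f 52 51 54
f 52 54 53
f 54 51 55
f 54 55 53
f 55 51 56
f 55 56 53
f 56 51 57
f 56 57 53
f 57 51 58
f 57 58 53
f 58 51 59
f 58 59 53
f 59 51 60
f 59 60 53
f 60 51 61
f 60 61 53
f 61 51 52
f 61 52 53
f 63 62 66
f 63 66 64
f 64 66 67
f 64 67 65
f 66 62 68
f 66 68 67
f 67 68 69
f 67 69 65
f 68 62 70
f 68 70 69
f 69 70 71
f 69 71 65
f 70 62 72
f 70 72 71
f 71 72 73
f 71 73 65
f 72 62 74
f 72 74 73
f 73 74 75
f 73 75 65
f 74 62 76
f 74 76 75
f 75 76 77
f 75 77 65
f 76 62 78
f 76 78 77
f 77 78 79
f 77 79 65
f 78 62 80
f 78 80 79
f 79 80 81
f 79 81 65
f 80 62 82
f 80 82 81
f 81 82 83
f 81 83 65
f 82 62 84
f 82 84 83
f 83 84 85
f 83 85 65
f 84 62 86
f 84 86 85
f 85 86 87
f 85 87 65
f 86 62 88
f 86 88 87
f 87 88 89
f 87 89 65
f 88 62 63
f 88 63 89
f 89 63 64
f 89 64 65
f 91 90 94
f 91 94 92
f 92 94 95
f 92 95 93
f 94 90 96
f 94 96 95
f 95 96 97
f 95 97 93
f 96 90 98
f 96 98 97
f 97 98 99
f 97 99 93
f 98 90 100
f 98 100 99
f 99 100 101
f 99 101 93
f 100 90 102
f 100 102 101
f 101 102 103
f 101 103 93
f 102 90 104
f 102 104 103
f 103 104 105
f 103 105 93
f 104 90 106
f 104 106 105
f 105 106 107
f 105 107 93
f 106 90 108
f 106 108 107
f 107 108 109
f 107 109 93
f 108 90 110
f 108 110 109
f 109 110 111
f 109 111 93
f 110 90 91
f 110 91 111
f 111 91 92
f 111 92 93



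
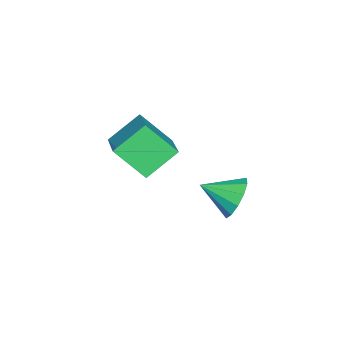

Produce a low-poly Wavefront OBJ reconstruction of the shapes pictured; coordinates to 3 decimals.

v -2.731 1.416 0.898
v -2.647 0.062 2.214
v -1.079 2.29 1.692
v -0.996 0.935 3.008
v -1.704 0.445 -0.168
v -1.621 -0.91 1.148
v -0.053 1.318 0.626
v 0.031 -0.036 1.942
v -3.645 3.854 -2.774
v -3.112 4.364 -1.971
v -3.295 2.406 -2.086
v -3.696 4.311 -1.786
v -4.263 4.113 -1.914
v -4.633 3.833 -2.316
v -4.69 3.559 -2.863
v -4.415 3.379 -3.381
v -3.896 3.35 -3.707
v -3.296 3.48 -3.737
v -2.807 3.729 -3.461
v -2.584 4.018 -2.966
v -2.698 4.254 -2.411
f 2 4 1
f 5 2 1
f 1 4 3
f 3 5 1
f 2 8 4
f 6 2 5
f 6 8 2
f 4 8 3
f 7 5 3
f 3 8 7
f 7 6 5
f 8 6 7
f 10 9 12
f 10 12 11
f 12 9 13
f 12 13 11
f 13 9 14
f 13 14 11
f 14 9 15
f 14 15 11
f 15 9 16
f 15 16 11
f 16 9 17
f 16 17 11
f 17 9 18
f 17 18 11
f 18 9 19
f 18 19 11
f 19 9 20
f 19 20 11
f 20 9 21
f 20 21 11
f 21 9 10
f 21 10 11



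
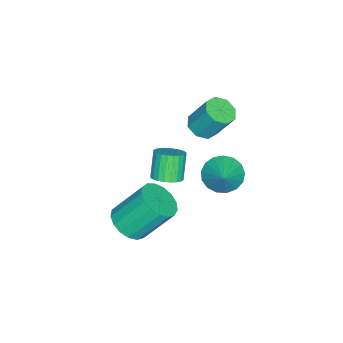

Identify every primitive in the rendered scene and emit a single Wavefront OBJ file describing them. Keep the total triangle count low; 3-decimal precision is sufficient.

v 0.983 -0.056 -0.404
v 1.502 -0.449 -0.146
v 0.816 -0.616 0.981
v 0.297 -0.224 0.724
v 1.578 -0.199 -0.063
v 0.892 -0.367 1.064
v 1.562 0.072 -0.032
v 0.876 -0.096 1.095
v 1.459 0.323 -0.058
v 0.773 0.155 1.07
v 1.283 0.517 -0.136
v 0.597 0.349 0.991
v 1.061 0.623 -0.255
v 0.375 0.456 0.872
v 0.828 0.626 -0.396
v 0.142 0.459 0.731
v 0.618 0.526 -0.539
v -0.068 0.358 0.588
v 0.464 0.336 -0.661
v -0.222 0.169 0.466
v 0.388 0.087 -0.744
v -0.298 -0.081 0.383
v 0.404 -0.184 -0.775
v -0.282 -0.352 0.352
v 0.507 -0.435 -0.75
v -0.179 -0.603 0.378
v 0.683 -0.629 -0.671
v -0.003 -0.797 0.456
v 0.905 -0.736 -0.552
v 0.219 -0.903 0.575
v 1.138 -0.739 -0.411
v 0.452 -0.906 0.716
v 1.348 -0.638 -0.268
v 0.662 -0.806 0.859
v -1.512 1.452 -1.944
v -1.053 1.85 -2.674
v -0.448 1.928 -1.016
v -1.329 2.179 -2.527
v -1.647 2.342 -2.246
v -1.934 2.301 -1.896
v -2.125 2.066 -1.557
v -2.175 1.69 -1.306
v -2.073 1.259 -1.202
v -1.843 0.872 -1.268
v -1.536 0.619 -1.488
v -1.225 0.556 -1.813
v -0.979 0.698 -2.168
v -0.855 1.013 -2.472
v -0.882 1.429 -2.655
v 2.269 -1.247 -2.888
v 2.904 -0.567 -3.16
v 2.347 0.608 -1.524
v 1.711 -0.073 -1.252
v 2.513 -0.447 -3.379
v 1.956 0.727 -1.743
v 2.066 -0.511 -3.486
v 1.509 0.664 -1.85
v 1.665 -0.743 -3.456
v 1.108 0.432 -1.819
v 1.402 -1.091 -3.296
v 0.845 0.084 -1.659
v 1.338 -1.474 -3.042
v 0.781 -0.3 -1.406
v 1.487 -1.806 -2.753
v 0.93 -0.631 -1.117
v 1.815 -2.01 -2.495
v 1.258 -0.835 -0.859
v 2.247 -2.039 -2.327
v 1.69 -0.864 -0.691
v 2.684 -1.886 -2.288
v 2.127 -0.712 -0.652
v 3.026 -1.588 -2.386
v 2.468 -0.413 -0.75
v 3.194 -1.211 -2.599
v 2.637 -0.036 -0.963
v 3.15 -0.843 -2.878
v 2.593 0.332 -1.242
v -0.993 0.689 1.756
v -0.254 0.722 1.734
v -0.248 1.544 3.141
v -0.987 1.511 3.164
v -0.498 1.164 1.477
v -0.493 1.986 2.884
v -1.033 1.327 1.384
v -1.027 2.149 2.791
v -1.543 1.117 1.508
v -1.538 1.939 2.916
v -1.732 0.656 1.779
v -1.726 1.478 3.186
v -1.487 0.214 2.036
v -1.482 1.036 3.443
v -0.953 0.051 2.129
v -0.947 0.873 3.536
v -0.442 0.261 2.004
v -0.437 1.083 3.412
f 2 1 5
f 2 5 3
f 3 5 6
f 3 6 4
f 5 1 7
f 5 7 6
f 6 7 8
f 6 8 4
f 7 1 9
f 7 9 8
f 8 9 10
f 8 10 4
f 9 1 11
f 9 11 10
f 10 11 12
f 10 12 4
f 11 1 13
f 11 13 12
f 12 13 14
f 12 14 4
f 13 1 15
f 13 15 14
f 14 15 16
f 14 16 4
f 15 1 17
f 15 17 16
f 16 17 18
f 16 18 4
f 17 1 19
f 17 19 18
f 18 19 20
f 18 20 4
f 19 1 21
f 19 21 20
f 20 21 22
f 20 22 4
f 21 1 23
f 21 23 22
f 22 23 24
f 22 24 4
f 23 1 25
f 23 25 24
f 24 25 26
f 24 26 4
f 25 1 27
f 25 27 26
f 26 27 28
f 26 28 4
f 27 1 29
f 27 29 28
f 28 29 30
f 28 30 4
f 29 1 31
f 29 31 30
f 30 31 32
f 30 32 4
f 31 1 33
f 31 33 32
f 32 33 34
f 32 34 4
f 33 1 2
f 33 2 34
f 34 2 3
f 34 3 4
f 36 35 38
f 36 38 37
f 38 35 39
f 38 39 37
f 39 35 40
f 39 40 37
f 40 35 41
f 40 41 37
f 41 35 42
f 41 42 37
f 42 35 43
f 42 43 37
f 43 35 44
f 43 44 37
f 44 35 45
f 44 45 37
f 45 35 46
f 45 46 37
f 46 35 47
f 46 47 37
f 47 35 48
f 47 48 37
f 48 35 49
f 48 49 37
f 49 35 36
f 49 36 37
f 51 50 54
f 51 54 52
f 52 54 55
f 52 55 53
f 54 50 56
f 54 56 55
f 55 56 57
f 55 57 53
f 56 50 58
f 56 58 57
f 57 58 59
f 57 59 53
f 58 50 60
f 58 60 59
f 59 60 61
f 59 61 53
f 60 50 62
f 60 62 61
f 61 62 63
f 61 63 53
f 62 50 64
f 62 64 63
f 63 64 65
f 63 65 53
f 64 50 66
f 64 66 65
f 65 66 67
f 65 67 53
f 66 50 68
f 66 68 67
f 67 68 69
f 67 69 53
f 68 50 70
f 68 70 69
f 69 70 71
f 69 71 53
f 70 50 72
f 70 72 71
f 71 72 73
f 71 73 53
f 72 50 74
f 72 74 73
f 73 74 75
f 73 75 53
f 74 50 76
f 74 76 75
f 75 76 77
f 75 77 53
f 76 50 51
f 76 51 77
f 77 51 52
f 77 52 53
f 79 78 82
f 79 82 80
f 80 82 83
f 80 83 81
f 82 78 84
f 82 84 83
f 83 84 85
f 83 85 81
f 84 78 86
f 84 86 85
f 85 86 87
f 85 87 81
f 86 78 88
f 86 88 87
f 87 88 89
f 87 89 81
f 88 78 90
f 88 90 89
f 89 90 91
f 89 91 81
f 90 78 92
f 90 92 91
f 91 92 93
f 91 93 81
f 92 78 94
f 92 94 93
f 93 94 95
f 93 95 81
f 94 78 79
f 94 79 95
f 95 79 80
f 95 80 81



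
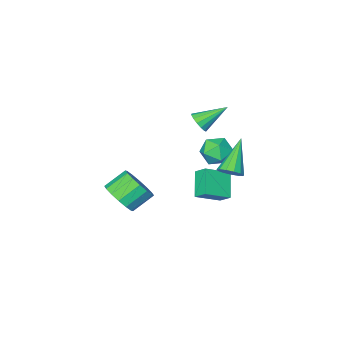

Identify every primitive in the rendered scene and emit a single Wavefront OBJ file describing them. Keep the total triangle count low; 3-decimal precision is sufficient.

v -2.631 -3.514 -1.134
v -1.995 -3.154 -0.516
v -2.645 -4.846 -0.344
v -2.009 -4.486 0.274
v -2.903 -4.145 0.254
v -2.894 -3.321 -0.234
v -1.746 -4.679 -0.626
v -1.737 -3.855 -1.114
v -1.448 -3.874 -0.202
v -2.163 -3.544 0.342
v -2.477 -4.456 -1.202
v -3.192 -4.126 -0.658
v -1.401 -1.534 -0.242
v -0.974 -1.293 0.257
v -2.679 -2.426 1.282
v -1.243 -1.011 0.196
v -1.563 -0.896 -0.004
v -1.831 -0.983 -0.28
v -1.963 -1.245 -0.544
v -1.916 -1.598 -0.712
v -1.706 -1.932 -0.731
v -1.399 -2.139 -0.595
v -1.093 -2.154 -0.347
v -0.885 -1.972 -0.066
v -0.84 -1.651 0.159
v -1.105 -4.138 -1.582
v -1.255 -3.456 -1.014
v -2.472 -3.871 -2.263
v -2.621 -3.189 -1.695
v -0.399 -3.131 -2.605
v -0.548 -2.449 -2.037
v -1.765 -2.864 -3.286
v -1.915 -2.182 -2.718
v 4.395 -2.595 -0.427
v 4.958 -2.796 0.387
v 3.867 -2.626 1.182
v 3.305 -2.425 0.367
v 4.992 -2.278 0.323
v 3.901 -2.108 1.118
v 4.866 -1.845 0.059
v 3.776 -1.676 0.854
v 4.614 -1.613 -0.336
v 3.524 -1.444 0.458
v 4.303 -1.644 -0.756
v 3.213 -1.475 0.039
v 4.017 -1.93 -1.087
v 2.927 -1.76 -0.292
v 3.833 -2.394 -1.242
v 2.742 -2.224 -0.447
v 3.799 -2.912 -1.178
v 2.708 -2.742 -0.383
v 3.924 -3.344 -0.914
v 2.834 -3.175 -0.119
v 4.176 -3.576 -0.518
v 3.086 -3.407 0.276
v 4.487 -3.545 -0.099
v 3.397 -3.376 0.696
v 4.773 -3.26 0.232
v 3.683 -3.09 1.027
v -0.473 -2.937 2.977
v -0.089 -2.542 3.303
v -1.807 -2.403 3.903
v -0.196 -2.364 3.045
v -0.378 -2.339 2.769
v -0.585 -2.475 2.549
v -0.762 -2.734 2.443
v -0.862 -3.048 2.481
v -0.857 -3.332 2.651
v -0.749 -3.51 2.909
v -0.568 -3.535 3.185
v -0.361 -3.399 3.405
v -0.184 -3.14 3.51
v -0.084 -2.826 3.473
f 1 12 6
f 1 6 2
f 1 2 8
f 1 8 11
f 1 11 12
f 2 6 10
f 6 12 5
f 12 11 3
f 11 8 7
f 8 2 9
f 4 10 5
f 4 5 3
f 4 3 7
f 4 7 9
f 4 9 10
f 5 10 6
f 3 5 12
f 7 3 11
f 9 7 8
f 10 9 2
f 14 13 16
f 14 16 15
f 16 13 17
f 16 17 15
f 17 13 18
f 17 18 15
f 18 13 19
f 18 19 15
f 19 13 20
f 19 20 15
f 20 13 21
f 20 21 15
f 21 13 22
f 21 22 15
f 22 13 23
f 22 23 15
f 23 13 24
f 23 24 15
f 24 13 25
f 24 25 15
f 25 13 14
f 25 14 15
f 27 29 26
f 30 27 26
f 26 29 28
f 28 30 26
f 27 33 29
f 31 27 30
f 31 33 27
f 29 33 28
f 32 30 28
f 28 33 32
f 32 31 30
f 33 31 32
f 35 34 38
f 35 38 36
f 36 38 39
f 36 39 37
f 38 34 40
f 38 40 39
f 39 40 41
f 39 41 37
f 40 34 42
f 40 42 41
f 41 42 43
f 41 43 37
f 42 34 44
f 42 44 43
f 43 44 45
f 43 45 37
f 44 34 46
f 44 46 45
f 45 46 47
f 45 47 37
f 46 34 48
f 46 48 47
f 47 48 49
f 47 49 37
f 48 34 50
f 48 50 49
f 49 50 51
f 49 51 37
f 50 34 52
f 50 52 51
f 51 52 53
f 51 53 37
f 52 34 54
f 52 54 53
f 53 54 55
f 53 55 37
f 54 34 56
f 54 56 55
f 55 56 57
f 55 57 37
f 56 34 58
f 56 58 57
f 57 58 59
f 57 59 37
f 58 34 35
f 58 35 59
f 59 35 36
f 59 36 37
f 61 60 63
f 61 63 62
f 63 60 64
f 63 64 62
f 64 60 65
f 64 65 62
f 65 60 66
f 65 66 62
f 66 60 67
f 66 67 62
f 67 60 68
f 67 68 62
f 68 60 69
f 68 69 62
f 69 60 70
f 69 70 62
f 70 60 71
f 70 71 62
f 71 60 72
f 71 72 62
f 72 60 73
f 72 73 62
f 73 60 61
f 73 61 62



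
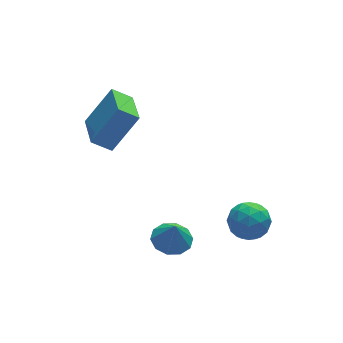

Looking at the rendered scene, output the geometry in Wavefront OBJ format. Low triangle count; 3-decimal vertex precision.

v -0.806 -2.183 -1.944
v 0.072 -1.878 -1.943
v -0.734 -2.397 -0.776
v -0.272 -1.429 -1.84
v -0.82 -1.269 -1.776
v -1.363 -1.457 -1.777
v -1.693 -1.923 -1.841
v -1.685 -2.488 -1.945
v -1.341 -2.937 -2.049
v -0.793 -3.098 -2.112
v -0.25 -2.909 -2.112
v 0.08 -2.443 -2.047
v 1.97 -2.116 -2.121
v 2.972 -1.936 -2.192
v 2.268 -3.384 -1.108
v 3.27 -3.204 -1.179
v 2.667 -2.544 -0.688
v 2.483 -1.76 -1.314
v 2.757 -3.56 -1.986
v 2.573 -2.776 -2.612
v 3.458 -2.829 -2.108
v 3.402 -2.201 -1.306
v 1.838 -3.119 -1.994
v 1.782 -2.491 -1.192
v 2.445 -1.915 -2.246
v 2.795 -3.405 -1.054
v 2.441 -3.017 -0.766
v 3.029 -2.912 -0.807
v 2.157 -1.811 -1.73
v 2.746 -1.706 -1.771
v 2.567 -2.063 -0.887
v 2.494 -3.614 -1.529
v 3.083 -3.509 -1.57
v 2.211 -2.408 -2.493
v 2.799 -2.303 -2.534
v 2.673 -3.257 -2.413
v 3.32 -2.334 -2.238
v 3.495 -3.079 -1.642
v 3.193 -3.288 -2.116
v 3.085 -2.827 -2.485
v 3.287 -1.965 -1.766
v 3.462 -2.71 -1.171
v 3.107 -2.322 -0.882
v 2.999 -1.862 -1.25
v 3.573 -2.49 -1.717
v 1.778 -2.61 -2.129
v 1.953 -3.355 -1.534
v 2.241 -3.458 -2.05
v 2.133 -2.998 -2.418
v 1.745 -2.241 -1.658
v 1.92 -2.986 -1.062
v 2.155 -2.493 -0.815
v 2.047 -2.032 -1.184
v 1.667 -2.83 -1.583
v -2.33 0.713 2.298
v -3.152 1.066 2.92
v -1.9 2.59 1.798
v -2.723 2.944 2.42
v -0.997 0.856 3.98
v -1.82 1.21 4.602
v -0.568 2.734 3.48
v -1.39 3.087 4.102
f 2 1 4
f 2 4 3
f 4 1 5
f 4 5 3
f 5 1 6
f 5 6 3
f 6 1 7
f 6 7 3
f 7 1 8
f 7 8 3
f 8 1 9
f 8 9 3
f 9 1 10
f 9 10 3
f 10 1 11
f 10 11 3
f 11 1 12
f 11 12 3
f 12 1 2
f 12 2 3
f 13 50 29
f 50 24 53
f 29 53 18
f 50 53 29
f 13 29 25
f 29 18 30
f 25 30 14
f 29 30 25
f 13 25 34
f 25 14 35
f 34 35 20
f 25 35 34
f 13 34 46
f 34 20 49
f 46 49 23
f 34 49 46
f 13 46 50
f 46 23 54
f 50 54 24
f 46 54 50
f 14 30 41
f 30 18 44
f 41 44 22
f 30 44 41
f 18 53 31
f 53 24 52
f 31 52 17
f 53 52 31
f 24 54 51
f 54 23 47
f 51 47 15
f 54 47 51
f 23 49 48
f 49 20 36
f 48 36 19
f 49 36 48
f 20 35 40
f 35 14 37
f 40 37 21
f 35 37 40
f 16 42 28
f 42 22 43
f 28 43 17
f 42 43 28
f 16 28 26
f 28 17 27
f 26 27 15
f 28 27 26
f 16 26 33
f 26 15 32
f 33 32 19
f 26 32 33
f 16 33 38
f 33 19 39
f 38 39 21
f 33 39 38
f 16 38 42
f 38 21 45
f 42 45 22
f 38 45 42
f 17 43 31
f 43 22 44
f 31 44 18
f 43 44 31
f 15 27 51
f 27 17 52
f 51 52 24
f 27 52 51
f 19 32 48
f 32 15 47
f 48 47 23
f 32 47 48
f 21 39 40
f 39 19 36
f 40 36 20
f 39 36 40
f 22 45 41
f 45 21 37
f 41 37 14
f 45 37 41
f 56 58 55
f 59 56 55
f 55 58 57
f 57 59 55
f 56 62 58
f 60 56 59
f 60 62 56
f 58 62 57
f 61 59 57
f 57 62 61
f 61 60 59
f 62 60 61



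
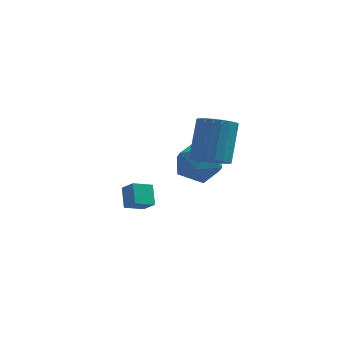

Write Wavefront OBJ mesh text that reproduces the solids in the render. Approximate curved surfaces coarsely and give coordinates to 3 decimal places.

v -1.228 3.661 0.087
v -0.412 2.999 -0.49
v -1.928 2.061 0.93
v -1.112 1.399 0.353
v -0.769 2.154 1.219
v -0.336 3.143 0.698
v -2.004 1.917 -0.258
v -1.571 2.906 -0.779
v -0.891 1.921 -0.703
v -0.128 2.068 0.21
v -2.212 2.992 0.23
v -1.449 3.139 1.143
v -0.292 -0.135 1.64
v 0.269 0.415 1.265
v 0.393 1.504 3.044
v -0.168 0.955 3.42
v -0.05 0.57 1.192
v 0.075 1.66 2.971
v -0.41 0.604 1.196
v -0.285 1.693 2.976
v -0.75 0.51 1.277
v -0.625 1.6 3.057
v -1.01 0.305 1.421
v -0.886 1.394 3.201
v -1.147 0.024 1.603
v -1.023 1.113 3.383
v -1.136 -0.285 1.791
v -1.011 0.804 3.571
v -0.979 -0.568 1.953
v -0.854 0.521 3.733
v -0.703 -0.776 2.061
v -0.578 0.313 3.841
v -0.356 -0.873 2.096
v -0.232 0.216 3.876
v 0.002 -0.842 2.053
v 0.126 0.247 3.832
v 0.309 -0.689 1.938
v 0.433 0.4 3.717
v 0.512 -0.44 1.771
v 0.636 0.649 3.551
v 0.576 -0.138 1.582
v 0.7 0.951 3.362
v 0.49 0.164 1.403
v 0.614 1.253 3.182
v -4.433 2.495 -2.793
v -3.868 2.081 -2.259
v -4.666 3.235 -1.971
v -4.101 2.821 -1.438
v -3.679 3.099 -3.122
v -3.114 2.685 -2.589
v -3.912 3.839 -2.301
v -3.347 3.425 -1.767
f 1 12 6
f 1 6 2
f 1 2 8
f 1 8 11
f 1 11 12
f 2 6 10
f 6 12 5
f 12 11 3
f 11 8 7
f 8 2 9
f 4 10 5
f 4 5 3
f 4 3 7
f 4 7 9
f 4 9 10
f 5 10 6
f 3 5 12
f 7 3 11
f 9 7 8
f 10 9 2
f 14 13 17
f 14 17 15
f 15 17 18
f 15 18 16
f 17 13 19
f 17 19 18
f 18 19 20
f 18 20 16
f 19 13 21
f 19 21 20
f 20 21 22
f 20 22 16
f 21 13 23
f 21 23 22
f 22 23 24
f 22 24 16
f 23 13 25
f 23 25 24
f 24 25 26
f 24 26 16
f 25 13 27
f 25 27 26
f 26 27 28
f 26 28 16
f 27 13 29
f 27 29 28
f 28 29 30
f 28 30 16
f 29 13 31
f 29 31 30
f 30 31 32
f 30 32 16
f 31 13 33
f 31 33 32
f 32 33 34
f 32 34 16
f 33 13 35
f 33 35 34
f 34 35 36
f 34 36 16
f 35 13 37
f 35 37 36
f 36 37 38
f 36 38 16
f 37 13 39
f 37 39 38
f 38 39 40
f 38 40 16
f 39 13 41
f 39 41 40
f 40 41 42
f 40 42 16
f 41 13 43
f 41 43 42
f 42 43 44
f 42 44 16
f 43 13 14
f 43 14 44
f 44 14 15
f 44 15 16
f 46 48 45
f 49 46 45
f 45 48 47
f 47 49 45
f 46 52 48
f 50 46 49
f 50 52 46
f 48 52 47
f 51 49 47
f 47 52 51
f 51 50 49
f 52 50 51



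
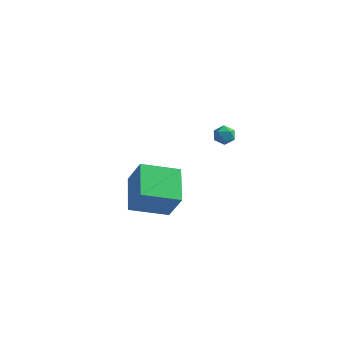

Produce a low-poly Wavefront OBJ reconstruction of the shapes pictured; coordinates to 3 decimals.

v -1.914 3.421 -3.418
v -1.313 3.673 -3.393
v -1.727 2.887 -2.527
v -1.126 3.139 -2.502
v -1.644 3.522 -2.403
v -1.759 3.852 -2.953
v -1.281 2.708 -2.967
v -1.396 3.038 -3.517
v -0.921 3.232 -3.114
v -1.146 3.735 -2.766
v -1.894 2.825 -3.154
v -2.119 3.328 -2.806
v -1.791 -3.06 -4.961
v -3.483 -4.169 -4.328
v -2.621 -1.3 -4.095
v -4.313 -2.409 -3.462
v -0.927 -3.451 -3.338
v -2.619 -4.56 -2.705
v -1.757 -1.691 -2.472
v -3.449 -2.8 -1.839
f 1 12 6
f 1 6 2
f 1 2 8
f 1 8 11
f 1 11 12
f 2 6 10
f 6 12 5
f 12 11 3
f 11 8 7
f 8 2 9
f 4 10 5
f 4 5 3
f 4 3 7
f 4 7 9
f 4 9 10
f 5 10 6
f 3 5 12
f 7 3 11
f 9 7 8
f 10 9 2
f 14 16 13
f 17 14 13
f 13 16 15
f 15 17 13
f 14 20 16
f 18 14 17
f 18 20 14
f 16 20 15
f 19 17 15
f 15 20 19
f 19 18 17
f 20 18 19



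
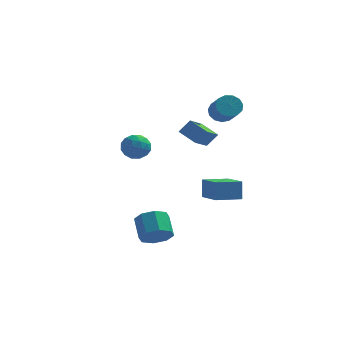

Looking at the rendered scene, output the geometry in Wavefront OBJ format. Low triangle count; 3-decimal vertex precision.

v 3.494 2.837 3.129
v 3.974 2.607 2.518
v 4.586 1.332 3.48
v 4.106 1.563 4.091
v 4.214 2.907 2.764
v 4.826 1.633 3.726
v 4.225 3.186 3.126
v 4.837 1.911 4.087
v 4.005 3.353 3.488
v 4.617 2.079 4.45
v 3.622 3.357 3.737
v 4.234 2.083 4.699
v 3.198 3.196 3.792
v 3.811 1.922 4.754
v 2.869 2.921 3.638
v 3.481 1.646 4.599
v 2.738 2.619 3.321
v 3.35 1.345 4.283
v 2.847 2.387 2.944
v 3.459 1.112 3.906
v 3.161 2.297 2.625
v 3.773 1.023 3.587
v 3.581 2.379 2.467
v 4.193 1.105 3.429
v -2.106 2.648 0.696
v -1.548 3.286 0.252
v -1.272 1.494 0.088
v -0.714 2.132 -0.356
v -0.682 2.05 0.597
v -1.198 2.763 0.972
v -1.622 2.017 -0.632
v -2.138 2.73 -0.257
v -1.249 2.896 -0.569
v -0.668 2.916 0.19
v -2.152 1.864 0.15
v -1.571 1.884 0.909
v -1.901 3.068 0.527
v -0.919 1.712 -0.187
v -0.901 1.664 0.373
v -0.573 2.039 0.112
v -1.694 2.761 0.951
v -1.367 3.136 0.69
v -0.857 2.41 0.892
v -1.453 1.644 -0.35
v -1.126 2.019 -0.611
v -2.247 2.741 0.228
v -1.919 3.116 -0.033
v -1.963 2.37 -0.552
v -1.397 3.214 -0.217
v -0.906 2.536 -0.574
v -1.44 2.468 -0.736
v -1.744 2.887 -0.515
v -1.055 3.226 0.23
v -0.564 2.548 -0.127
v -0.546 2.5 0.433
v -0.849 2.919 0.654
v -0.879 2.997 -0.253
v -2.256 2.232 0.467
v -1.765 1.554 0.11
v -1.971 1.861 -0.314
v -2.274 2.28 -0.093
v -1.914 2.244 0.914
v -1.423 1.566 0.557
v -1.076 1.893 0.855
v -1.38 2.312 1.076
v -1.941 1.783 0.593
v 0.896 -4.196 -3.817
v 1.351 -3.535 -4.397
v 0.899 -2.422 -3.482
v 0.444 -3.084 -2.903
v 0.633 -3.656 -4.604
v 0.18 -2.544 -3.689
v 0.069 -4.094 -4.351
v -0.384 -2.981 -3.436
v -0.011 -4.592 -3.785
v -0.463 -3.479 -2.87
v 0.441 -4.858 -3.238
v -0.011 -3.745 -2.323
v 1.16 -4.736 -3.031
v 0.707 -3.624 -2.116
v 1.724 -4.299 -3.284
v 1.271 -3.186 -2.369
v 1.803 -3.801 -3.85
v 1.351 -2.688 -2.935
v 3.755 -1.328 -2.103
v 3.695 -0.954 -0.902
v 2.759 0.313 -2.664
v 2.7 0.688 -1.463
v 5.14 -0.548 -2.277
v 5.081 -0.173 -1.076
v 4.145 1.094 -2.838
v 4.085 1.468 -1.637
v 2.491 -0.653 1.992
v 1.485 -0.148 2.579
v 2.872 1.26 0.997
v 1.866 1.766 1.585
v 3.094 -0.366 2.775
v 2.088 0.14 3.363
v 3.475 1.548 1.781
v 2.469 2.053 2.368
f 2 1 5
f 2 5 3
f 3 5 6
f 3 6 4
f 5 1 7
f 5 7 6
f 6 7 8
f 6 8 4
f 7 1 9
f 7 9 8
f 8 9 10
f 8 10 4
f 9 1 11
f 9 11 10
f 10 11 12
f 10 12 4
f 11 1 13
f 11 13 12
f 12 13 14
f 12 14 4
f 13 1 15
f 13 15 14
f 14 15 16
f 14 16 4
f 15 1 17
f 15 17 16
f 16 17 18
f 16 18 4
f 17 1 19
f 17 19 18
f 18 19 20
f 18 20 4
f 19 1 21
f 19 21 20
f 20 21 22
f 20 22 4
f 21 1 23
f 21 23 22
f 22 23 24
f 22 24 4
f 23 1 2
f 23 2 24
f 24 2 3
f 24 3 4
f 25 62 41
f 62 36 65
f 41 65 30
f 62 65 41
f 25 41 37
f 41 30 42
f 37 42 26
f 41 42 37
f 25 37 46
f 37 26 47
f 46 47 32
f 37 47 46
f 25 46 58
f 46 32 61
f 58 61 35
f 46 61 58
f 25 58 62
f 58 35 66
f 62 66 36
f 58 66 62
f 26 42 53
f 42 30 56
f 53 56 34
f 42 56 53
f 30 65 43
f 65 36 64
f 43 64 29
f 65 64 43
f 36 66 63
f 66 35 59
f 63 59 27
f 66 59 63
f 35 61 60
f 61 32 48
f 60 48 31
f 61 48 60
f 32 47 52
f 47 26 49
f 52 49 33
f 47 49 52
f 28 54 40
f 54 34 55
f 40 55 29
f 54 55 40
f 28 40 38
f 40 29 39
f 38 39 27
f 40 39 38
f 28 38 45
f 38 27 44
f 45 44 31
f 38 44 45
f 28 45 50
f 45 31 51
f 50 51 33
f 45 51 50
f 28 50 54
f 50 33 57
f 54 57 34
f 50 57 54
f 29 55 43
f 55 34 56
f 43 56 30
f 55 56 43
f 27 39 63
f 39 29 64
f 63 64 36
f 39 64 63
f 31 44 60
f 44 27 59
f 60 59 35
f 44 59 60
f 33 51 52
f 51 31 48
f 52 48 32
f 51 48 52
f 34 57 53
f 57 33 49
f 53 49 26
f 57 49 53
f 68 67 71
f 68 71 69
f 69 71 72
f 69 72 70
f 71 67 73
f 71 73 72
f 72 73 74
f 72 74 70
f 73 67 75
f 73 75 74
f 74 75 76
f 74 76 70
f 75 67 77
f 75 77 76
f 76 77 78
f 76 78 70
f 77 67 79
f 77 79 78
f 78 79 80
f 78 80 70
f 79 67 81
f 79 81 80
f 80 81 82
f 80 82 70
f 81 67 83
f 81 83 82
f 82 83 84
f 82 84 70
f 83 67 68
f 83 68 84
f 84 68 69
f 84 69 70
f 86 88 85
f 89 86 85
f 85 88 87
f 87 89 85
f 86 92 88
f 90 86 89
f 90 92 86
f 88 92 87
f 91 89 87
f 87 92 91
f 91 90 89
f 92 90 91
f 94 96 93
f 97 94 93
f 93 96 95
f 95 97 93
f 94 100 96
f 98 94 97
f 98 100 94
f 96 100 95
f 99 97 95
f 95 100 99
f 99 98 97
f 100 98 99



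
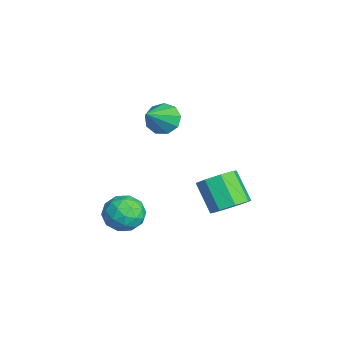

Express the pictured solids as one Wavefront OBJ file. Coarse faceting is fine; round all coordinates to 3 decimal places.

v 1.093 2.301 -3.622
v 1.825 2.342 -2.956
v 0.698 1.9 -1.692
v -0.033 1.859 -2.358
v 1.47 3.007 -3.039
v 0.344 2.565 -1.775
v 0.895 3.258 -3.464
v -0.231 2.816 -2.2
v 0.436 2.949 -3.981
v -0.69 2.507 -2.717
v 0.362 2.26 -4.288
v -0.765 1.818 -3.024
v 0.716 1.595 -4.205
v -0.41 1.153 -2.941
v 1.291 1.344 -3.78
v 0.165 0.902 -2.516
v 1.75 1.653 -3.263
v 0.624 1.211 -1.999
v -0.065 -0.529 1.729
v 0.295 -0.92 1.065
v 1.205 -1.471 2.971
v 0.566 -0.416 1.17
v 0.542 0.034 1.537
v 0.234 0.222 1.993
v -0.214 0.057 2.326
v -0.591 -0.381 2.379
v -0.723 -0.889 2.129
v -0.546 -1.229 1.691
v -0.144 -1.241 1.271
v 1.547 -1.723 -2.703
v 2.084 -2.098 -1.921
v 1.876 -3.082 -3.579
v 2.413 -3.457 -2.797
v 1.4 -3.367 -2.724
v 1.196 -2.527 -2.182
v 2.764 -2.653 -3.318
v 2.56 -1.813 -2.776
v 2.836 -2.672 -2.301
v 1.993 -3.114 -1.934
v 1.967 -2.066 -3.566
v 1.124 -2.508 -3.199
v 1.786 -1.791 -2.235
v 2.174 -3.389 -3.265
v 1.578 -3.336 -3.222
v 1.894 -3.556 -2.762
v 1.265 -2.044 -2.388
v 1.58 -2.264 -1.929
v 1.178 -3.01 -2.401
v 2.38 -2.916 -3.571
v 2.695 -3.136 -3.112
v 2.066 -1.624 -2.738
v 2.382 -1.844 -2.278
v 2.782 -2.17 -3.099
v 2.544 -2.349 -1.998
v 2.738 -3.148 -2.514
v 2.944 -2.675 -2.82
v 2.824 -2.182 -2.501
v 2.049 -2.608 -1.783
v 2.242 -3.407 -2.298
v 1.647 -3.354 -2.255
v 1.527 -2.861 -1.936
v 2.491 -2.946 -2.006
v 1.718 -1.773 -3.202
v 1.911 -2.572 -3.717
v 2.433 -2.319 -3.564
v 2.313 -1.826 -3.245
v 1.222 -2.032 -2.986
v 1.416 -2.831 -3.502
v 1.136 -2.998 -2.999
v 1.016 -2.505 -2.68
v 1.469 -2.234 -3.494
f 2 1 5
f 2 5 3
f 3 5 6
f 3 6 4
f 5 1 7
f 5 7 6
f 6 7 8
f 6 8 4
f 7 1 9
f 7 9 8
f 8 9 10
f 8 10 4
f 9 1 11
f 9 11 10
f 10 11 12
f 10 12 4
f 11 1 13
f 11 13 12
f 12 13 14
f 12 14 4
f 13 1 15
f 13 15 14
f 14 15 16
f 14 16 4
f 15 1 17
f 15 17 16
f 16 17 18
f 16 18 4
f 17 1 2
f 17 2 18
f 18 2 3
f 18 3 4
f 20 19 22
f 20 22 21
f 22 19 23
f 22 23 21
f 23 19 24
f 23 24 21
f 24 19 25
f 24 25 21
f 25 19 26
f 25 26 21
f 26 19 27
f 26 27 21
f 27 19 28
f 27 28 21
f 28 19 29
f 28 29 21
f 29 19 20
f 29 20 21
f 30 67 46
f 67 41 70
f 46 70 35
f 67 70 46
f 30 46 42
f 46 35 47
f 42 47 31
f 46 47 42
f 30 42 51
f 42 31 52
f 51 52 37
f 42 52 51
f 30 51 63
f 51 37 66
f 63 66 40
f 51 66 63
f 30 63 67
f 63 40 71
f 67 71 41
f 63 71 67
f 31 47 58
f 47 35 61
f 58 61 39
f 47 61 58
f 35 70 48
f 70 41 69
f 48 69 34
f 70 69 48
f 41 71 68
f 71 40 64
f 68 64 32
f 71 64 68
f 40 66 65
f 66 37 53
f 65 53 36
f 66 53 65
f 37 52 57
f 52 31 54
f 57 54 38
f 52 54 57
f 33 59 45
f 59 39 60
f 45 60 34
f 59 60 45
f 33 45 43
f 45 34 44
f 43 44 32
f 45 44 43
f 33 43 50
f 43 32 49
f 50 49 36
f 43 49 50
f 33 50 55
f 50 36 56
f 55 56 38
f 50 56 55
f 33 55 59
f 55 38 62
f 59 62 39
f 55 62 59
f 34 60 48
f 60 39 61
f 48 61 35
f 60 61 48
f 32 44 68
f 44 34 69
f 68 69 41
f 44 69 68
f 36 49 65
f 49 32 64
f 65 64 40
f 49 64 65
f 38 56 57
f 56 36 53
f 57 53 37
f 56 53 57
f 39 62 58
f 62 38 54
f 58 54 31
f 62 54 58

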